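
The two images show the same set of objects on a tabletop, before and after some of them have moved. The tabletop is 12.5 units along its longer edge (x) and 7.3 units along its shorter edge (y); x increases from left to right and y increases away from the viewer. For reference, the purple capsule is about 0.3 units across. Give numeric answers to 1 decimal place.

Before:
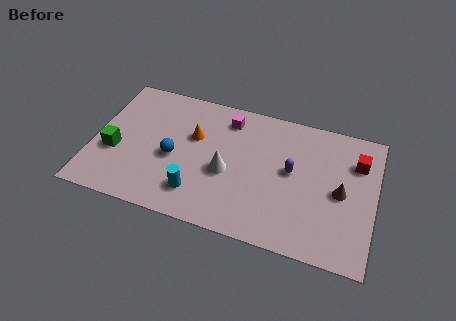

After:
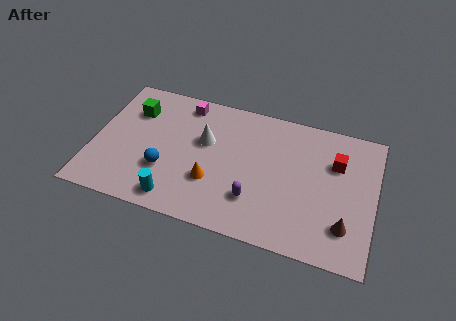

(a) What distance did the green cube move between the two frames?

2.6

The green cube moved from about (1.0, 2.8) to (1.6, 5.3), a distance of √(0.6² + 2.5²) ≈ 2.6.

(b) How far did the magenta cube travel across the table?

2.0

The magenta cube was near (5.8, 6.0) before and (3.8, 6.3) after, so it travelled √(2.0² + 0.3²) ≈ 2.0 units.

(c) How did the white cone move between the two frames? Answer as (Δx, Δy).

(-1.1, 1.4)

The white cone was at about (6.0, 3.1) and moved to about (4.9, 4.5).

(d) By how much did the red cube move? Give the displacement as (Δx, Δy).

(-0.9, -0.3)

The red cube was at about (11.6, 5.3) and moved to about (10.7, 5.0).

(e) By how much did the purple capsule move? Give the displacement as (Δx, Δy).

(-1.5, -2.0)

The purple capsule started near (8.8, 4.0) and ended near (7.3, 2.0).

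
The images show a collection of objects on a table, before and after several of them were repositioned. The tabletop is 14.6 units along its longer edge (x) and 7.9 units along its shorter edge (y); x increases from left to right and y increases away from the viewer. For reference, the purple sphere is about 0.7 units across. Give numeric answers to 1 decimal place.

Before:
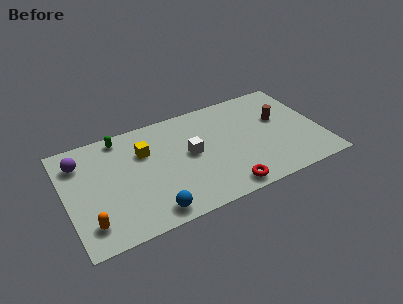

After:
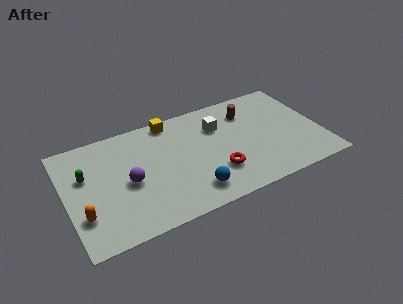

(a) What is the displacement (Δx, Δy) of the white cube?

(1.8, 1.4)

The white cube started near (7.1, 4.2) and ended near (8.9, 5.6).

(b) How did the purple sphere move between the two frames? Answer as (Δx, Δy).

(2.5, -2.5)

The purple sphere started near (1.0, 6.1) and ended near (3.5, 3.6).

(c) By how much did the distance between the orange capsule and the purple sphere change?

-1.5

Before: roughly 4.5 units apart; after: 3.0. That's 1.5 units closer together.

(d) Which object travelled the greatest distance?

the purple sphere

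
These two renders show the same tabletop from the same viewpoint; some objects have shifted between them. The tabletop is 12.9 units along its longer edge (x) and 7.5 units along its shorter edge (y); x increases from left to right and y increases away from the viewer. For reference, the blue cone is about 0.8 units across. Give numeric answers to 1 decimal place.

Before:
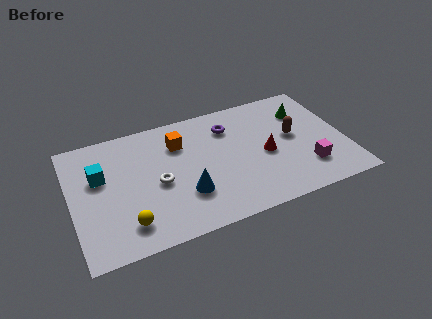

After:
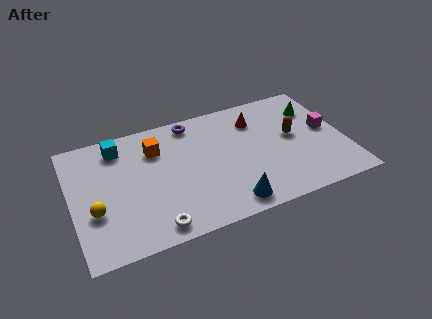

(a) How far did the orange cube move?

1.1

From (5.2, 5.5) to (4.1, 5.5), the orange cube covered √(1.1² + 0.0²) ≈ 1.1 units.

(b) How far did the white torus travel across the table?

2.5

The white torus was near (4.0, 3.4) before and (3.6, 0.9) after, so it travelled √(0.4² + 2.5²) ≈ 2.5 units.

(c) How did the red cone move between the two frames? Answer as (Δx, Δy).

(-0.2, 2.3)

From the two frames, the red cone sits at roughly (9.1, 3.4) before and (8.9, 5.7) after.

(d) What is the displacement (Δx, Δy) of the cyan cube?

(1.0, 1.5)

The cyan cube started near (1.4, 4.7) and ended near (2.4, 6.2).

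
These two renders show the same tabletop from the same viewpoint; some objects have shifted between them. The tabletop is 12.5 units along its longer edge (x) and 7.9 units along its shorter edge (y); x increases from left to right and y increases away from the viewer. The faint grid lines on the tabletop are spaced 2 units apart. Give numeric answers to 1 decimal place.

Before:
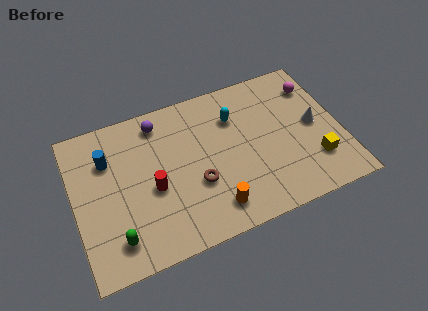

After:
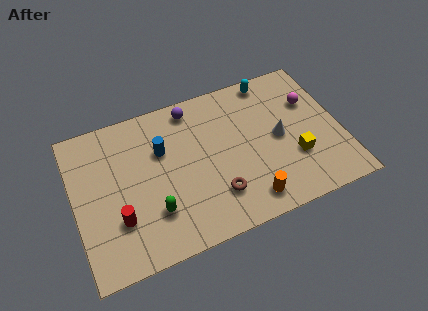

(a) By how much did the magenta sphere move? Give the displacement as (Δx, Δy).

(-0.3, -0.8)

The magenta sphere started near (11.6, 6.1) and ended near (11.3, 5.3).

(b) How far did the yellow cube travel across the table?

1.0

From (11.1, 2.1) to (10.2, 2.6), the yellow cube covered √(0.9² + 0.5²) ≈ 1.0 units.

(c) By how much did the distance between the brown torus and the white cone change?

-2.1

Before: roughly 5.8 units apart; after: 3.7. That's 2.1 units closer together.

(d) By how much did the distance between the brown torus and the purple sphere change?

+0.9

Before: roughly 4.0 units apart; after: 4.9. That's 0.9 units further apart.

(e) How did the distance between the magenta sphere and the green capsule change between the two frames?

-2.5

The distance was about 10.9 in the first image and 8.4 in the second, so they moved 2.5 units closer together.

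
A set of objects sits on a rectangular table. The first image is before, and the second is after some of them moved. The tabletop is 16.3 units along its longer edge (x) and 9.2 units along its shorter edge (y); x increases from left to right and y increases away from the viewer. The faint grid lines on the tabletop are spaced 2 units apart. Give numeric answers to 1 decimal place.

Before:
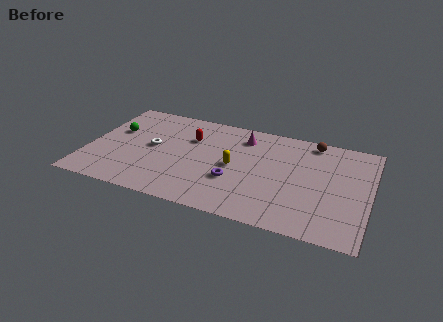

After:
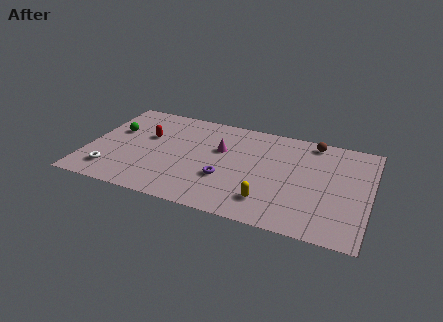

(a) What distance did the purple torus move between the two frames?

0.5

From (8.6, 3.2) to (8.1, 3.2), the purple torus covered √(0.5² + 0.0²) ≈ 0.5 units.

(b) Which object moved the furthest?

the white torus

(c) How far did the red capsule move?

2.6

The red capsule was near (5.8, 6.3) before and (3.3, 5.7) after, so it travelled √(2.5² + 0.6²) ≈ 2.6 units.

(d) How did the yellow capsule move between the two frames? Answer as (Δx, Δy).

(2.2, -2.5)

From the two frames, the yellow capsule sits at roughly (8.5, 4.5) before and (10.7, 2.0) after.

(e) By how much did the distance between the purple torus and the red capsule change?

+1.2

Before: roughly 4.2 units apart; after: 5.4. That's 1.2 units further apart.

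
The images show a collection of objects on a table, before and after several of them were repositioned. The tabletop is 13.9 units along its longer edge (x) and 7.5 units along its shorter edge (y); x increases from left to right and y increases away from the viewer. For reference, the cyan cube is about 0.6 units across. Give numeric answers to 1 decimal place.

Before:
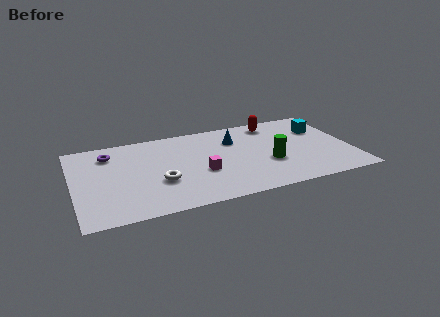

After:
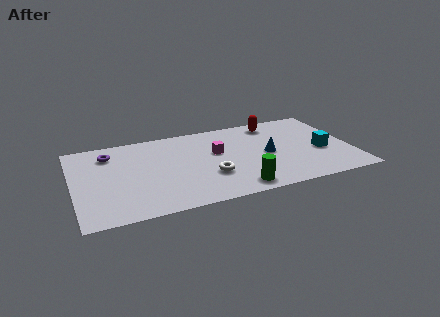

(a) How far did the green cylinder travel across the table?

2.5

From (9.7, 2.8) to (7.9, 1.0), the green cylinder covered √(1.8² + 1.8²) ≈ 2.5 units.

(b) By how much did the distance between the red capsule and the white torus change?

-1.8

They were about 7.1 units apart before and 5.3 after — 1.8 units closer together.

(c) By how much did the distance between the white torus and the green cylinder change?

-3.6

Before: roughly 5.5 units apart; after: 1.9. That's 3.6 units closer together.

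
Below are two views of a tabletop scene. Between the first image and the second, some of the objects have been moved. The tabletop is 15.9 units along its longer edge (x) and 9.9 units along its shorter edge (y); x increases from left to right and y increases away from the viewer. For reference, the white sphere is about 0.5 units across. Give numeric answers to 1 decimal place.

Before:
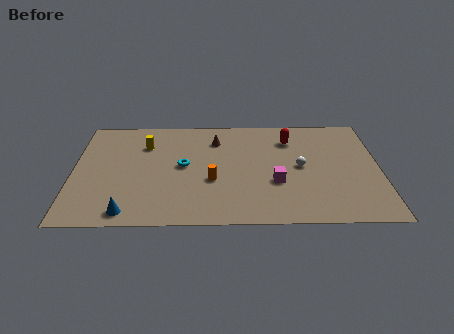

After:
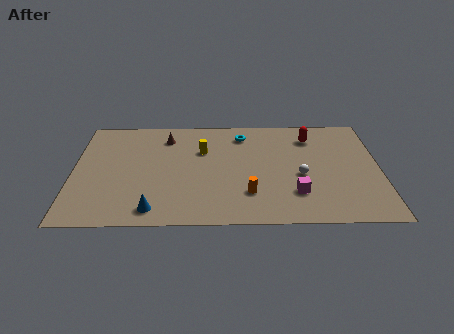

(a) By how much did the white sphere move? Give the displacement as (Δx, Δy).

(0.0, -0.8)

The white sphere started near (11.8, 5.0) and ended near (11.8, 4.2).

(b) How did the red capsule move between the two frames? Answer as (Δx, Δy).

(1.1, 0.2)

The red capsule was at about (11.3, 7.6) and moved to about (12.4, 7.8).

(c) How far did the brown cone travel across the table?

2.6

The brown cone moved from about (7.4, 7.6) to (4.8, 7.9), a distance of √(2.6² + 0.3²) ≈ 2.6.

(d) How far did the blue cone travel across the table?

1.3

The blue cone moved from about (2.9, 1.1) to (4.2, 1.3), a distance of √(1.3² + 0.2²) ≈ 1.3.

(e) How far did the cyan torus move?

4.2

From (5.7, 5.2) to (8.8, 8.1), the cyan torus covered √(3.1² + 2.9²) ≈ 4.2 units.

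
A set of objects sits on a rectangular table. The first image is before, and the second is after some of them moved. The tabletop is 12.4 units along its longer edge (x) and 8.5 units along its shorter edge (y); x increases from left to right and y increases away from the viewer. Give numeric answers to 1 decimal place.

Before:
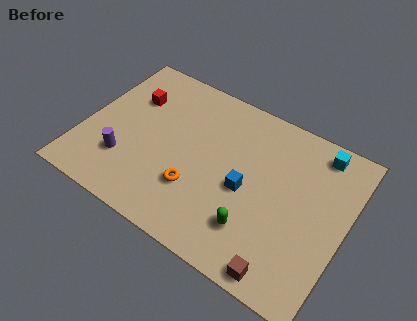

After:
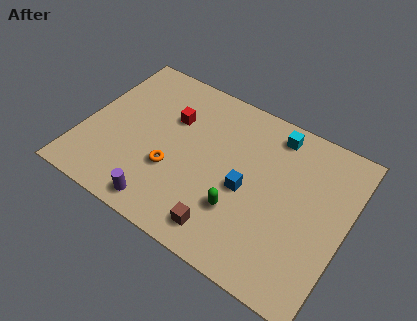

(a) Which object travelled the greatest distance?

the brown cube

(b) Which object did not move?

the blue cube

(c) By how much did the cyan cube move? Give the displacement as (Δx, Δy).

(-2.1, -0.1)

From the two frames, the cyan cube sits at roughly (10.7, 7.4) before and (8.6, 7.3) after.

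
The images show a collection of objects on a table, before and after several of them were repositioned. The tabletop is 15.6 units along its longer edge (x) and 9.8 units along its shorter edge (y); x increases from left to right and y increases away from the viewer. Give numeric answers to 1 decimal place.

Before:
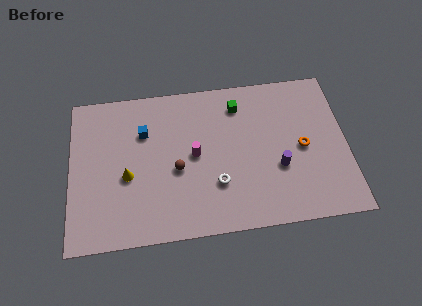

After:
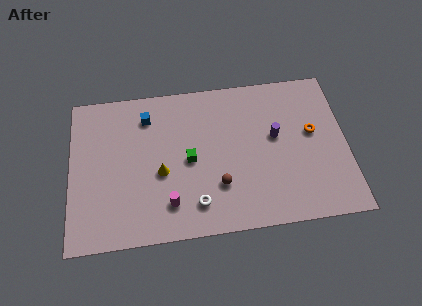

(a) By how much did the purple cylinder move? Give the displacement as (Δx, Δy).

(-0.1, 2.0)

The purple cylinder was at about (11.7, 3.6) and moved to about (11.6, 5.6).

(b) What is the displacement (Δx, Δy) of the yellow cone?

(1.9, 0.0)

The yellow cone started near (3.2, 4.1) and ended near (5.1, 4.1).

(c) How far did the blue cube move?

1.0

The blue cube moved from about (4.2, 6.8) to (4.4, 7.8), a distance of √(0.2² + 1.0²) ≈ 1.0.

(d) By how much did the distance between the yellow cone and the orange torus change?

-1.2

They were about 9.9 units apart before and 8.7 after — 1.2 units closer together.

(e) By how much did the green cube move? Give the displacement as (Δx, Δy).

(-2.9, -3.2)

The green cube started near (9.6, 7.9) and ended near (6.7, 4.7).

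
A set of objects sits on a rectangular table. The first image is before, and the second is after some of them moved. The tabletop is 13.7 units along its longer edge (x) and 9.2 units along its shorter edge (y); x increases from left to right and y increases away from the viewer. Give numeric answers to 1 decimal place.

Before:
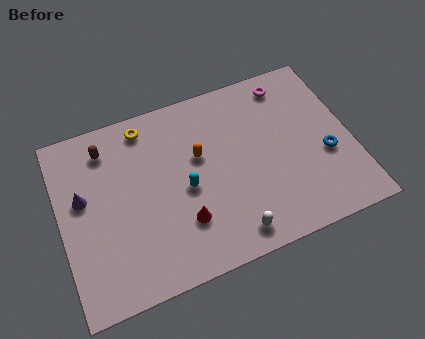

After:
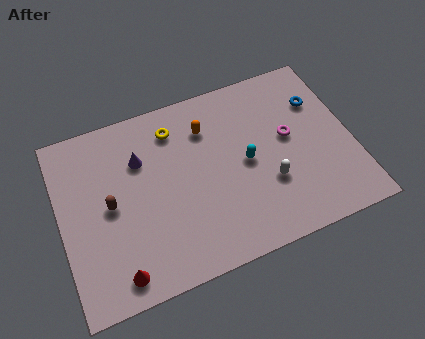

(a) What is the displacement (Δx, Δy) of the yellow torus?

(1.3, -0.6)

The yellow torus was at about (4.3, 8.0) and moved to about (5.6, 7.4).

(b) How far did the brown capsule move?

2.9

The brown capsule was near (2.4, 7.5) before and (2.3, 4.6) after, so it travelled √(0.1² + 2.9²) ≈ 2.9 units.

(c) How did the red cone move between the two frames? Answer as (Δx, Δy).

(-3.2, -1.4)

The red cone was at about (5.5, 2.6) and moved to about (2.3, 1.2).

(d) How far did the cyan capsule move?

2.9

The cyan capsule moved from about (5.8, 4.2) to (8.7, 4.5), a distance of √(2.9² + 0.3²) ≈ 2.9.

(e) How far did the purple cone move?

3.0

The purple cone was near (1.1, 5.4) before and (3.9, 6.4) after, so it travelled √(2.8² + 1.0²) ≈ 3.0 units.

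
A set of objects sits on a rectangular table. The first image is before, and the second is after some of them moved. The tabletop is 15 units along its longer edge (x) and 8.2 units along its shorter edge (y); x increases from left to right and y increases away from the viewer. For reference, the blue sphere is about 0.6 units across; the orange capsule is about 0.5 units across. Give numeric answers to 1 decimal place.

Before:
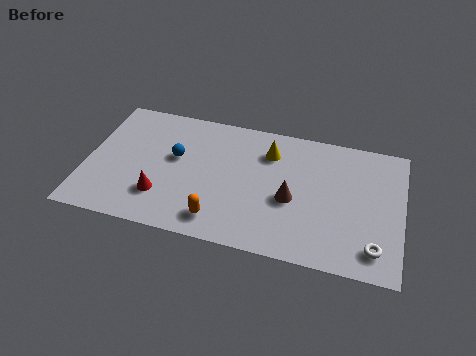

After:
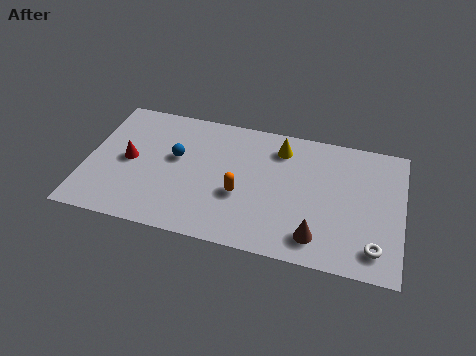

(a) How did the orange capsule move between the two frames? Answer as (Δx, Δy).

(0.9, 1.8)

The orange capsule started near (6.5, 1.4) and ended near (7.4, 3.2).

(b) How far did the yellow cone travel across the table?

0.6

The yellow cone was near (8.6, 6.2) before and (9.1, 6.6) after, so it travelled √(0.5² + 0.4²) ≈ 0.6 units.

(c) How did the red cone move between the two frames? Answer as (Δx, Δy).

(-1.7, 1.9)

The red cone was at about (3.7, 2.2) and moved to about (2.0, 4.1).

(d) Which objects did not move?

the blue sphere and the white torus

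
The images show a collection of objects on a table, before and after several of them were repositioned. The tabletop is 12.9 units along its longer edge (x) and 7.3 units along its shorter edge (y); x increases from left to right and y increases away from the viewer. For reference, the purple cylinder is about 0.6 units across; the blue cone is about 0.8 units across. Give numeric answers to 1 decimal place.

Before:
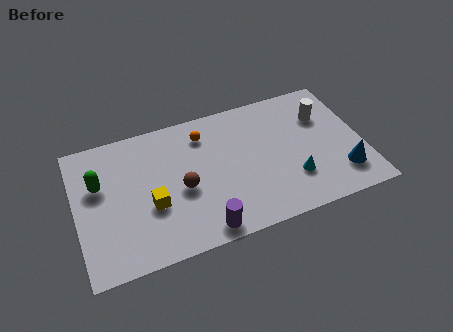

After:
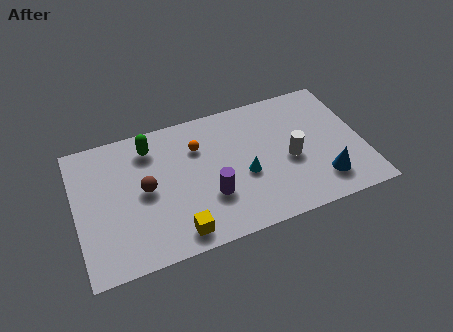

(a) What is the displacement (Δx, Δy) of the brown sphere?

(-1.6, 0.5)

The brown sphere started near (4.7, 3.2) and ended near (3.1, 3.7).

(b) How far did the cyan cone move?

2.3

The cyan cone moved from about (9.6, 2.1) to (7.5, 3.0), a distance of √(2.1² + 0.9²) ≈ 2.3.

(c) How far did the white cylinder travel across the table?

2.5

The white cylinder was near (11.3, 5.1) before and (9.6, 3.2) after, so it travelled √(1.7² + 1.9²) ≈ 2.5 units.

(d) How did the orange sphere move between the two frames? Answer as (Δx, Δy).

(-0.3, -0.6)

From the two frames, the orange sphere sits at roughly (5.9, 5.8) before and (5.6, 5.2) after.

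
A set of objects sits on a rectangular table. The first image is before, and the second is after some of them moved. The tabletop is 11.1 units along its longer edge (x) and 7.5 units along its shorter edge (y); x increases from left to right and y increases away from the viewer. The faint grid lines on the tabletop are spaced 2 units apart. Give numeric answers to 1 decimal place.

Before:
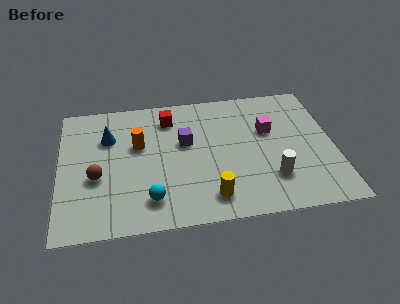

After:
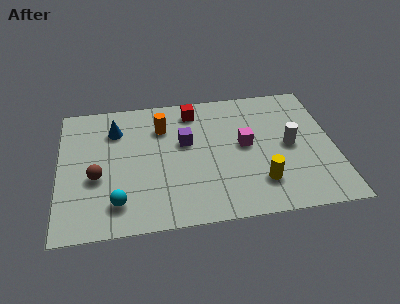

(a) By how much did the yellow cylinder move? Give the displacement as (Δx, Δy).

(2.0, 0.5)

The yellow cylinder started near (6.0, 1.3) and ended near (8.0, 1.8).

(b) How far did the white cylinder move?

1.9

The white cylinder moved from about (8.5, 2.0) to (9.3, 3.7), a distance of √(0.8² + 1.7²) ≈ 1.9.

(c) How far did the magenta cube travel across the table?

1.2

From (8.5, 4.7) to (7.5, 4.0), the magenta cube covered √(1.0² + 0.7²) ≈ 1.2 units.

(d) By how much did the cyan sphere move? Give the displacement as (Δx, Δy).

(-1.3, 0.0)

From the two frames, the cyan sphere sits at roughly (3.6, 1.5) before and (2.3, 1.5) after.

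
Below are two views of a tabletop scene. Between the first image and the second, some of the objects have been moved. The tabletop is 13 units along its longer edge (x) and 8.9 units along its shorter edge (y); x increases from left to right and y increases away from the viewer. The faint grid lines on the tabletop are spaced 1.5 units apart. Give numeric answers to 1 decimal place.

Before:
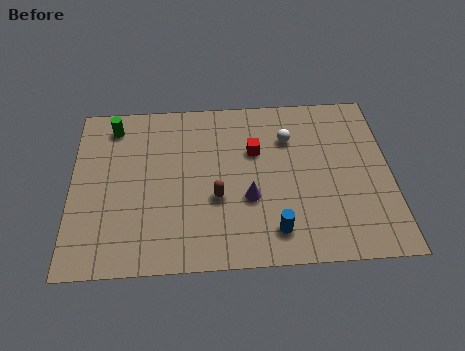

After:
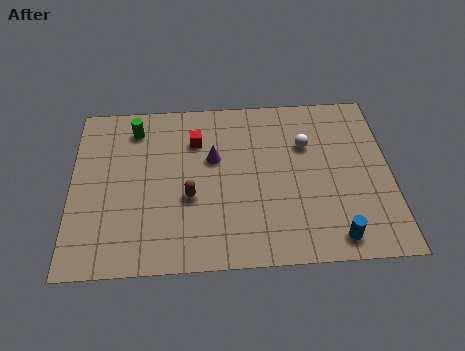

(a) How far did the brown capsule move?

1.1

The brown capsule moved from about (5.9, 3.4) to (4.8, 3.5), a distance of √(1.1² + 0.1²) ≈ 1.1.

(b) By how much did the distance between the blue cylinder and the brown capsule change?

+3.4

They were about 2.9 units apart before and 6.3 after — 3.4 units further apart.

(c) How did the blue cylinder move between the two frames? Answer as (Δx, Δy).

(2.4, -0.5)

The blue cylinder started near (8.2, 1.6) and ended near (10.6, 1.1).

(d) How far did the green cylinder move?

0.9

From (1.7, 7.5) to (2.6, 7.3), the green cylinder covered √(0.9² + 0.2²) ≈ 0.9 units.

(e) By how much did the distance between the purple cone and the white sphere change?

+0.3

Before: roughly 3.5 units apart; after: 3.8. That's 0.3 units further apart.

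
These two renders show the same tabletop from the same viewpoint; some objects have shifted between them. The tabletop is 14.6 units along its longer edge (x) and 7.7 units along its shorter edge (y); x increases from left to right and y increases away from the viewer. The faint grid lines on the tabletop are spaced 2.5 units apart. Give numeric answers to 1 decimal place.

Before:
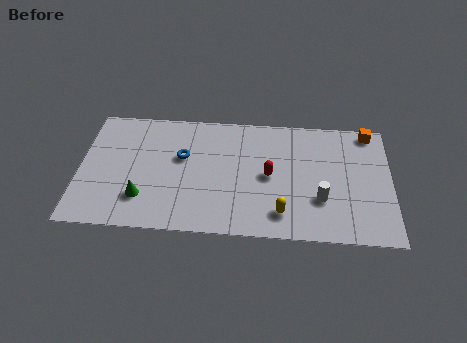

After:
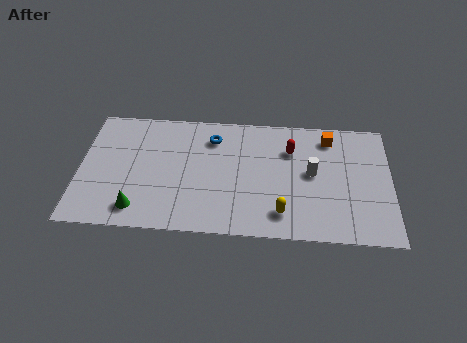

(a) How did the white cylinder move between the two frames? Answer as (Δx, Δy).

(-0.4, 1.6)

The white cylinder started near (11.3, 2.5) and ended near (10.9, 4.1).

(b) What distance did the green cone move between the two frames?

0.7

The green cone moved from about (3.0, 2.0) to (2.8, 1.3), a distance of √(0.2² + 0.7²) ≈ 0.7.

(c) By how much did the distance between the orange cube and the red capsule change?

-3.6

The distance was about 5.6 in the first image and 2.0 in the second, so they moved 3.6 units closer together.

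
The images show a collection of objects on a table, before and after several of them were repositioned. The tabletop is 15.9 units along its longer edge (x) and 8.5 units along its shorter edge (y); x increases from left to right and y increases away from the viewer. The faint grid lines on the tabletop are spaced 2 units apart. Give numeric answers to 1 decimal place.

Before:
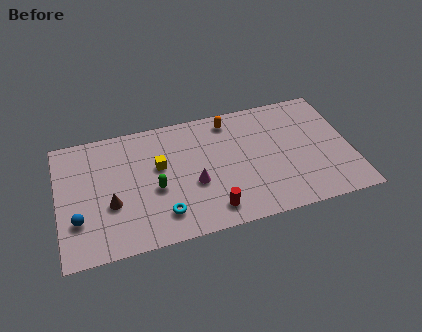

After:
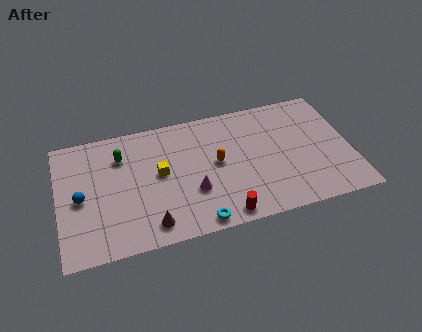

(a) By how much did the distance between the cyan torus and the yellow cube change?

+0.9

The distance was about 3.3 in the first image and 4.2 in the second, so they moved 0.9 units further apart.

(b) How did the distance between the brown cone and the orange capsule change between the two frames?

-2.9

Before: roughly 7.9 units apart; after: 5.0. That's 2.9 units closer together.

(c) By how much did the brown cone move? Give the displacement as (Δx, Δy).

(2.0, -1.9)

The brown cone was at about (2.8, 3.2) and moved to about (4.8, 1.3).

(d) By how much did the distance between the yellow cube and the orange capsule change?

-1.5

Before: roughly 4.6 units apart; after: 3.1. That's 1.5 units closer together.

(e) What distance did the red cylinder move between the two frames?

0.8

The red cylinder was near (8.1, 1.4) before and (8.7, 0.9) after, so it travelled √(0.6² + 0.5²) ≈ 0.8 units.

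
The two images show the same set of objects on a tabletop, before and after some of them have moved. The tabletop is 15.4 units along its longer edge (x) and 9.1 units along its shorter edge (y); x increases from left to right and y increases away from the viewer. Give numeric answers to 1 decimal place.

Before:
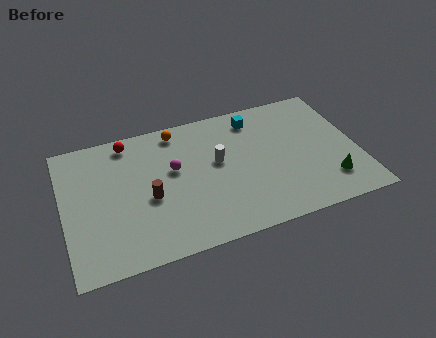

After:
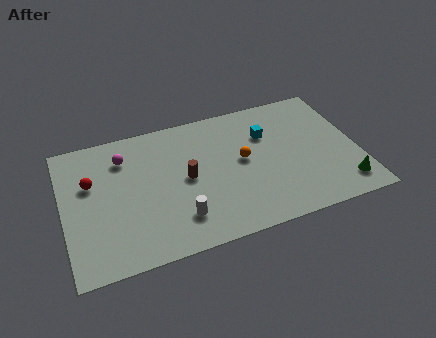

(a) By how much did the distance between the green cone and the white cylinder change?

+2.2

They were about 6.4 units apart before and 8.6 after — 2.2 units further apart.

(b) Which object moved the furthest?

the orange sphere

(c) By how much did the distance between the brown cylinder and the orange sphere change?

-1.5

They were about 4.5 units apart before and 3.0 after — 1.5 units closer together.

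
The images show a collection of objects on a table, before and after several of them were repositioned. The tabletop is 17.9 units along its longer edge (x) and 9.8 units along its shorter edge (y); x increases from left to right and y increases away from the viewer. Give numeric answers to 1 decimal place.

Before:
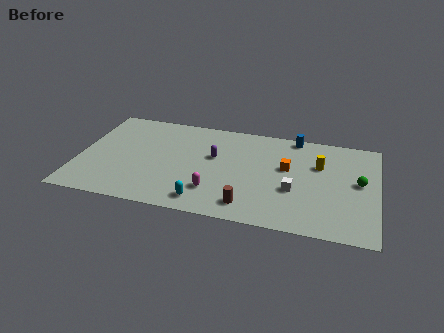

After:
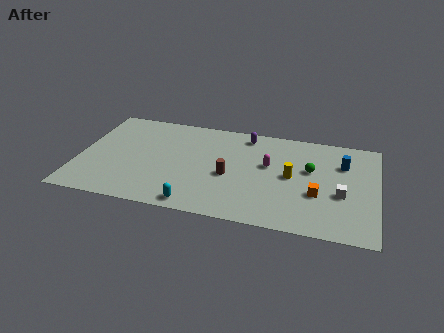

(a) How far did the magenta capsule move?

4.5

From (8.3, 2.5) to (11.4, 5.8), the magenta capsule covered √(3.1² + 3.3²) ≈ 4.5 units.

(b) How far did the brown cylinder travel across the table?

2.9

From (10.4, 1.6) to (9.1, 4.2), the brown cylinder covered √(1.3² + 2.6²) ≈ 2.9 units.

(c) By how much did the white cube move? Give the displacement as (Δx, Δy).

(2.8, 0.2)

From the two frames, the white cube sits at roughly (13.0, 3.7) before and (15.8, 3.9) after.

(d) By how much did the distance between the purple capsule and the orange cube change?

+2.3

They were about 4.4 units apart before and 6.7 after — 2.3 units further apart.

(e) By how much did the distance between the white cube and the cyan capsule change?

+3.3

The distance was about 5.7 in the first image and 9.0 in the second, so they moved 3.3 units further apart.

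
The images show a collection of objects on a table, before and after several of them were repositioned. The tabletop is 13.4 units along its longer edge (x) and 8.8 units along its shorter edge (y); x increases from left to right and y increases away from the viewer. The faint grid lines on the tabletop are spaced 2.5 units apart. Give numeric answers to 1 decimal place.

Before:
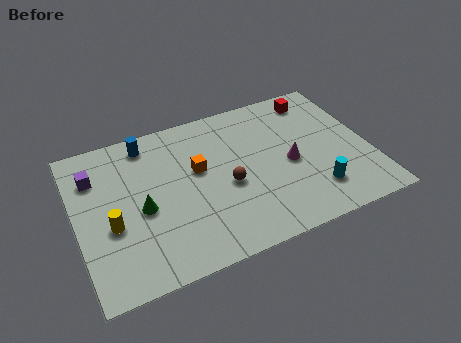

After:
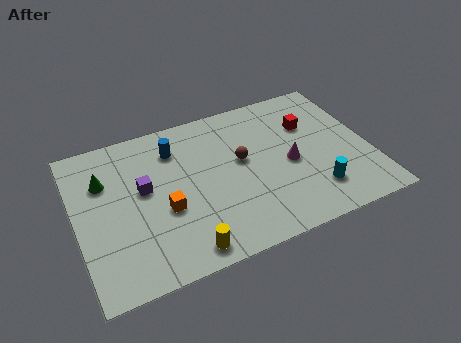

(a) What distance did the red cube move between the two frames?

1.6

From (11.4, 7.5) to (10.9, 6.0), the red cube covered √(0.5² + 1.5²) ≈ 1.6 units.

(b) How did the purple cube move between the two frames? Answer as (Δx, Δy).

(2.1, -1.5)

The purple cube started near (1.0, 6.5) and ended near (3.1, 5.0).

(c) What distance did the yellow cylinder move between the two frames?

3.9

The yellow cylinder was near (1.5, 3.5) before and (4.5, 1.0) after, so it travelled √(3.0² + 2.5²) ≈ 3.9 units.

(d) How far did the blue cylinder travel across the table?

1.4

From (3.5, 7.6) to (4.7, 6.8), the blue cylinder covered √(1.2² + 0.8²) ≈ 1.4 units.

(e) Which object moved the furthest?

the yellow cylinder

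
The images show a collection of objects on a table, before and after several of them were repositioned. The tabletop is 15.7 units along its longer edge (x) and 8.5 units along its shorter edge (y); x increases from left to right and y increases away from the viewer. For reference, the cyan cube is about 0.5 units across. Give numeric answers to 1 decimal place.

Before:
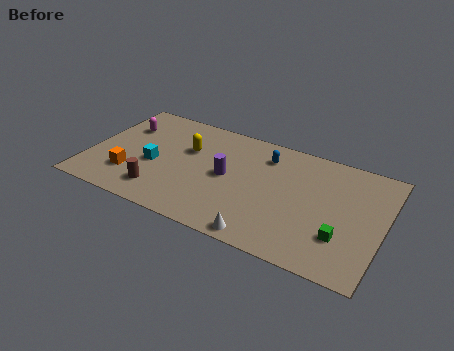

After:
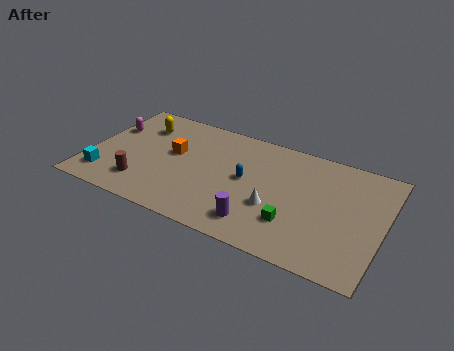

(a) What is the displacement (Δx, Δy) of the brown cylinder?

(-1.0, 0.2)

The brown cylinder was at about (4.1, 1.7) and moved to about (3.1, 1.9).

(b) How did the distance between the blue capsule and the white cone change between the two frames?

-3.7

The distance was about 5.9 in the first image and 2.2 in the second, so they moved 3.7 units closer together.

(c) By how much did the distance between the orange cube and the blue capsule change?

-4.1

The distance was about 8.1 in the first image and 4.0 in the second, so they moved 4.1 units closer together.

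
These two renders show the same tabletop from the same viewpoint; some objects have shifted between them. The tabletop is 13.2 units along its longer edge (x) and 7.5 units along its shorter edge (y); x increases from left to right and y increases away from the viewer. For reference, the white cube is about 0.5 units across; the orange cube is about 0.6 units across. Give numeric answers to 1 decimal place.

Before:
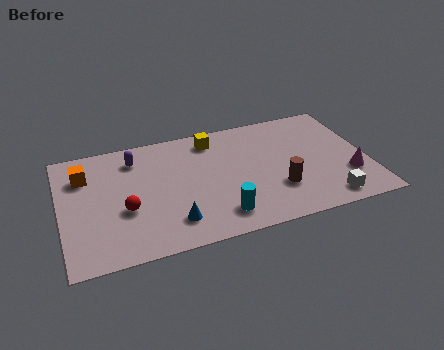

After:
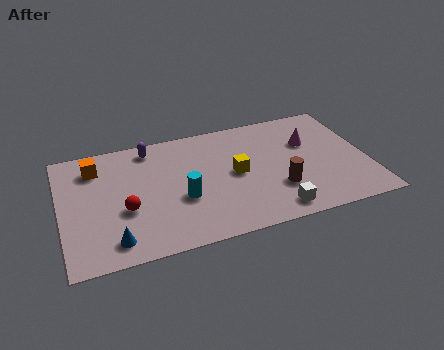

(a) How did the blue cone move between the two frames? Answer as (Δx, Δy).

(-2.5, -0.4)

The blue cone started near (4.6, 1.6) and ended near (2.1, 1.2).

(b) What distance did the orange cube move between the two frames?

0.6

The orange cube was near (1.1, 5.5) before and (1.6, 5.9) after, so it travelled √(0.5² + 0.4²) ≈ 0.6 units.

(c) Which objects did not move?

the brown cylinder and the red sphere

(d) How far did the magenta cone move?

3.0

From (12.3, 2.3) to (10.8, 4.9), the magenta cone covered √(1.5² + 2.6²) ≈ 3.0 units.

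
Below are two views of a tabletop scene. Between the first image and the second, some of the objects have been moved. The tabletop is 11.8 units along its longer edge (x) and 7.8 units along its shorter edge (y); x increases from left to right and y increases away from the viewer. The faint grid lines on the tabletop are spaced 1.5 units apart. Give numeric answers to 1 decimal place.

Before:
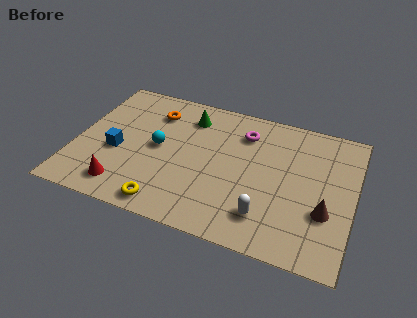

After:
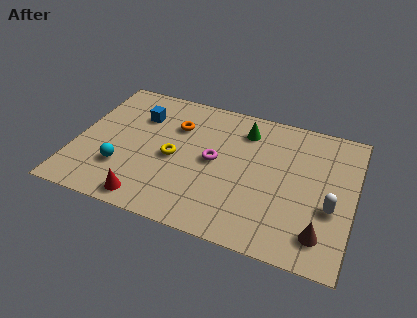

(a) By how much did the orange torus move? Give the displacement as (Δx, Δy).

(1.0, -0.5)

The orange torus was at about (3.1, 6.0) and moved to about (4.1, 5.5).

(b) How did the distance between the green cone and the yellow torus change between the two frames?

-1.5

The distance was about 5.3 in the first image and 3.8 in the second, so they moved 1.5 units closer together.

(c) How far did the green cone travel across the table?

2.4

The green cone moved from about (4.6, 6.2) to (7.0, 6.2), a distance of √(2.4² + 0.0²) ≈ 2.4.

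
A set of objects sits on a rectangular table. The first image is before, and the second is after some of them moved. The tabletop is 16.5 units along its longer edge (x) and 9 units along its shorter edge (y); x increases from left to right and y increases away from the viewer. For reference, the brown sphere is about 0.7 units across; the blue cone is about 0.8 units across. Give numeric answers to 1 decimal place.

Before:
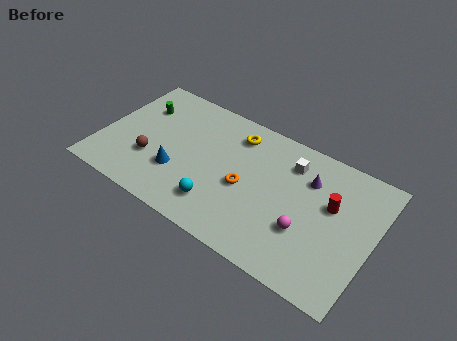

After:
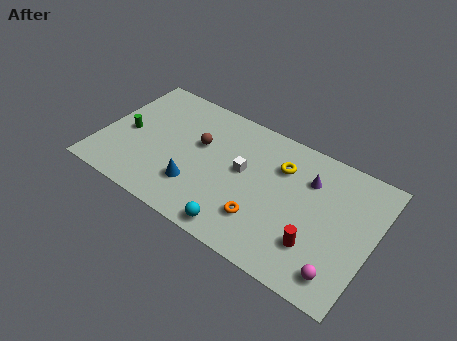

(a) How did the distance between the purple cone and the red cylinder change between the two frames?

+2.3

They were about 1.8 units apart before and 4.1 after — 2.3 units further apart.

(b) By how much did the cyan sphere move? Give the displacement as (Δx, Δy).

(1.4, -1.0)

From the two frames, the cyan sphere sits at roughly (7.6, 2.0) before and (9.0, 1.0) after.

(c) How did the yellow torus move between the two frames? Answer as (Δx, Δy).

(2.9, -0.8)

The yellow torus started near (7.8, 7.3) and ended near (10.7, 6.5).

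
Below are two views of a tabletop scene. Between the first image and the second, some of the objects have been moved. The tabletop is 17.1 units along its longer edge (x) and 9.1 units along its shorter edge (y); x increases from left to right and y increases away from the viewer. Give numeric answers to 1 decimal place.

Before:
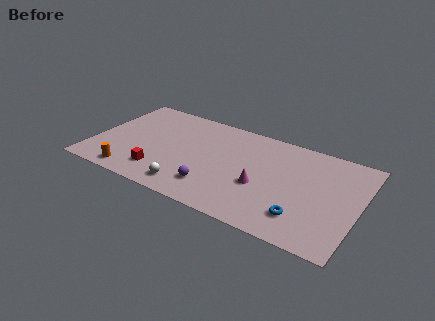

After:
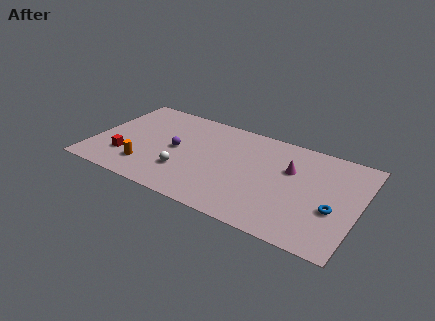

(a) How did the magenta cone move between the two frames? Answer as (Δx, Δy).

(1.6, 2.3)

The magenta cone was at about (11.0, 3.6) and moved to about (12.6, 5.9).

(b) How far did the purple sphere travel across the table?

3.8

The purple sphere was near (8.1, 2.1) before and (5.3, 4.6) after, so it travelled √(2.8² + 2.5²) ≈ 3.8 units.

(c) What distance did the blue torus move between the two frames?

2.3

The blue torus was near (13.8, 2.1) before and (15.6, 3.5) after, so it travelled √(1.8² + 1.4²) ≈ 2.3 units.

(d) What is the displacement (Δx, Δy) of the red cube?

(-2.3, 0.5)

From the two frames, the red cube sits at roughly (4.6, 2.0) before and (2.3, 2.5) after.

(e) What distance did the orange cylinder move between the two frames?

1.3

From (2.9, 1.1) to (3.7, 2.1), the orange cylinder covered √(0.8² + 1.0²) ≈ 1.3 units.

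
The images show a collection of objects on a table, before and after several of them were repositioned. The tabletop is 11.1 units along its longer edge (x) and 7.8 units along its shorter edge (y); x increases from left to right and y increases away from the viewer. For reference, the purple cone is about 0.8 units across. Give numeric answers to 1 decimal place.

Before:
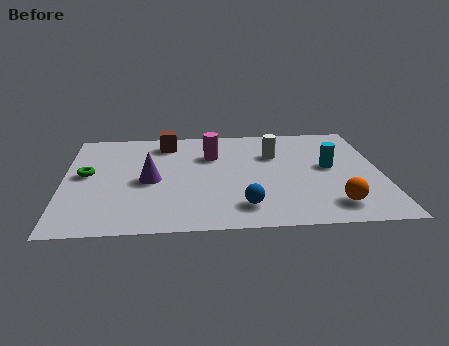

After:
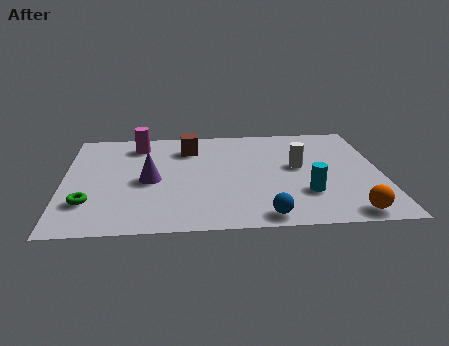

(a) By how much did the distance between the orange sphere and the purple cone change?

+0.7

Before: roughly 6.7 units apart; after: 7.4. That's 0.7 units further apart.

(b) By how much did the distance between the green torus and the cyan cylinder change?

-1.0

They were about 8.5 units apart before and 7.5 after — 1.0 units closer together.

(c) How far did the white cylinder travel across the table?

1.3

The white cylinder was near (7.4, 5.3) before and (8.2, 4.3) after, so it travelled √(0.8² + 1.0²) ≈ 1.3 units.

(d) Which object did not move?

the purple cone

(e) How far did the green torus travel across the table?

2.1

The green torus was near (0.8, 4.2) before and (0.9, 2.1) after, so it travelled √(0.1² + 2.1²) ≈ 2.1 units.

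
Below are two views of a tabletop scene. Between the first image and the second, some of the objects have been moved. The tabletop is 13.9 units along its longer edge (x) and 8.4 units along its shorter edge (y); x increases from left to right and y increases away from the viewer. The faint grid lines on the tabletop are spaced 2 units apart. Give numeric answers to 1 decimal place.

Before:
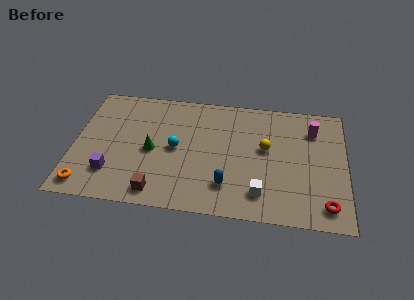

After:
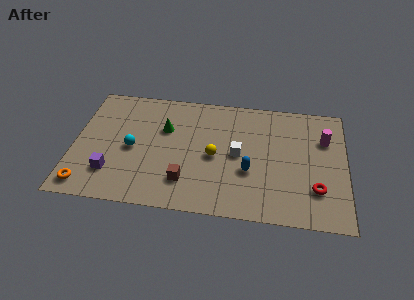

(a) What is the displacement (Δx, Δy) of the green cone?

(0.6, 1.6)

The green cone was at about (4.0, 3.9) and moved to about (4.6, 5.5).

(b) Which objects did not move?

the orange torus and the purple cube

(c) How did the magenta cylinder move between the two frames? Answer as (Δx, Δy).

(0.6, -0.6)

From the two frames, the magenta cylinder sits at roughly (12.2, 6.4) before and (12.8, 5.8) after.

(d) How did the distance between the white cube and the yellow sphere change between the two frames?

-1.9

The distance was about 3.1 in the first image and 1.2 in the second, so they moved 1.9 units closer together.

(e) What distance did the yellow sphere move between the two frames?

2.8

The yellow sphere moved from about (9.8, 4.8) to (7.2, 3.9), a distance of √(2.6² + 0.9²) ≈ 2.8.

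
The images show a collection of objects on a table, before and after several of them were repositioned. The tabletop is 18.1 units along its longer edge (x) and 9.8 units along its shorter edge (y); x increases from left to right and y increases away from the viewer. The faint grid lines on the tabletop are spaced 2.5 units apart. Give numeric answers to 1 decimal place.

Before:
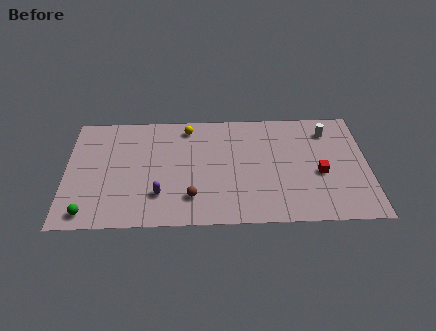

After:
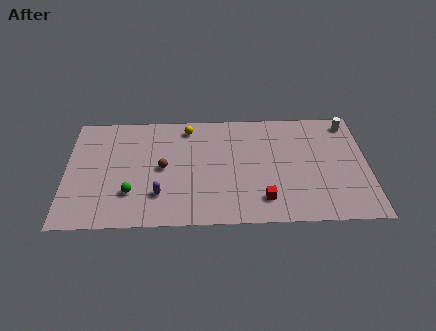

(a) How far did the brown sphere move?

3.1

The brown sphere was near (7.5, 2.3) before and (5.8, 4.9) after, so it travelled √(1.7² + 2.6²) ≈ 3.1 units.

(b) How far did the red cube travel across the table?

4.0

The red cube was near (15.2, 4.1) before and (11.8, 2.0) after, so it travelled √(3.4² + 2.1²) ≈ 4.0 units.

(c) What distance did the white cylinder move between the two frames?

1.5

From (15.8, 7.8) to (17.1, 8.5), the white cylinder covered √(1.3² + 0.7²) ≈ 1.5 units.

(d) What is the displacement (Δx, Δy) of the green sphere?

(2.5, 1.6)

From the two frames, the green sphere sits at roughly (1.4, 1.2) before and (3.9, 2.8) after.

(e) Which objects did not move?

the yellow sphere and the purple capsule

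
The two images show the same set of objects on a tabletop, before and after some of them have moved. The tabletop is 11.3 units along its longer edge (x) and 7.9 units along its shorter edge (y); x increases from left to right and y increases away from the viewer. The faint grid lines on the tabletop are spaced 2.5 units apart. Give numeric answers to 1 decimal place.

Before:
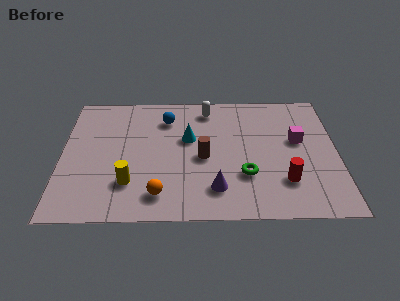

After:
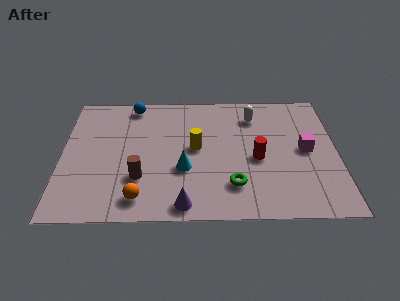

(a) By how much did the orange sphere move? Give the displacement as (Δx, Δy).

(-0.8, -0.2)

From the two frames, the orange sphere sits at roughly (4.0, 1.4) before and (3.2, 1.2) after.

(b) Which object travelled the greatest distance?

the yellow cylinder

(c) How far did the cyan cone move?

1.9

The cyan cone moved from about (5.2, 4.8) to (5.0, 2.9), a distance of √(0.2² + 1.9²) ≈ 1.9.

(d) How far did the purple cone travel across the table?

1.6

From (6.3, 1.7) to (5.0, 0.8), the purple cone covered √(1.3² + 0.9²) ≈ 1.6 units.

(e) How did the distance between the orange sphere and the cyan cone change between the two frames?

-1.1

The distance was about 3.6 in the first image and 2.5 in the second, so they moved 1.1 units closer together.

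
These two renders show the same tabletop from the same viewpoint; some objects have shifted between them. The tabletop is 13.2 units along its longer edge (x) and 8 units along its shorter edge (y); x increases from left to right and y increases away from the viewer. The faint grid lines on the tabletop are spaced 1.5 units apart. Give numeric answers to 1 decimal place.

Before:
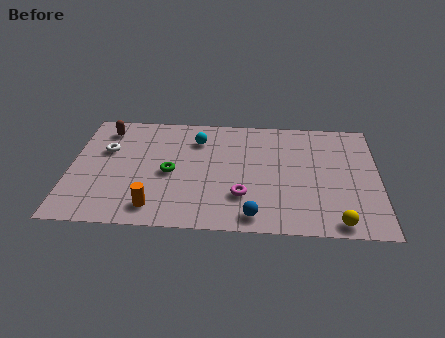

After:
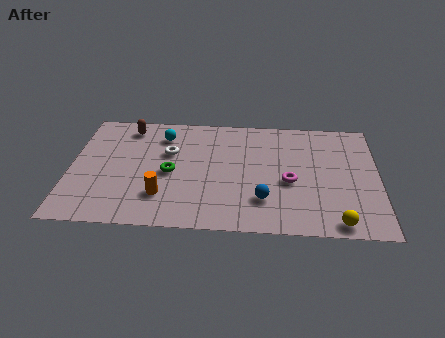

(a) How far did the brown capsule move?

1.0

The brown capsule was near (1.4, 6.6) before and (2.4, 6.8) after, so it travelled √(1.0² + 0.2²) ≈ 1.0 units.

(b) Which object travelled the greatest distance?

the white torus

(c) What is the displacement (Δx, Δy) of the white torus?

(2.7, 0.0)

From the two frames, the white torus sits at roughly (1.5, 5.1) before and (4.2, 5.1) after.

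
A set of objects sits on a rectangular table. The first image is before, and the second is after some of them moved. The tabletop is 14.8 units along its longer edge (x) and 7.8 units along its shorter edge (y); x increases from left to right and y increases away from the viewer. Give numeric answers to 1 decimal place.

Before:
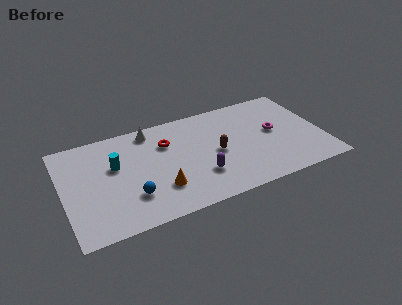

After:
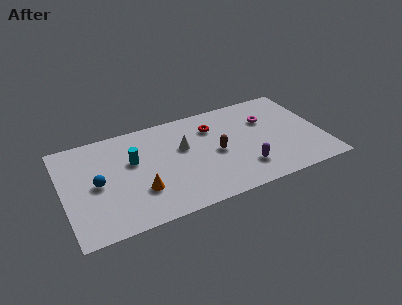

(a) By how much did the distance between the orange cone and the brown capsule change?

+1.0

The distance was about 3.7 in the first image and 4.7 in the second, so they moved 1.0 units further apart.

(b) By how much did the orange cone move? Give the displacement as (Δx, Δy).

(-1.1, 0.2)

The orange cone was at about (5.3, 2.2) and moved to about (4.2, 2.4).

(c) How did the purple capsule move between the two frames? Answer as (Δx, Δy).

(2.5, -0.4)

The purple capsule started near (7.6, 2.3) and ended near (10.1, 1.9).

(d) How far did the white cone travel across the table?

2.6

The white cone was near (5.2, 6.8) before and (6.9, 4.8) after, so it travelled √(1.7² + 2.0²) ≈ 2.6 units.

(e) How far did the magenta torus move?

1.1

The magenta torus was near (12.1, 4.2) before and (11.8, 5.3) after, so it travelled √(0.3² + 1.1²) ≈ 1.1 units.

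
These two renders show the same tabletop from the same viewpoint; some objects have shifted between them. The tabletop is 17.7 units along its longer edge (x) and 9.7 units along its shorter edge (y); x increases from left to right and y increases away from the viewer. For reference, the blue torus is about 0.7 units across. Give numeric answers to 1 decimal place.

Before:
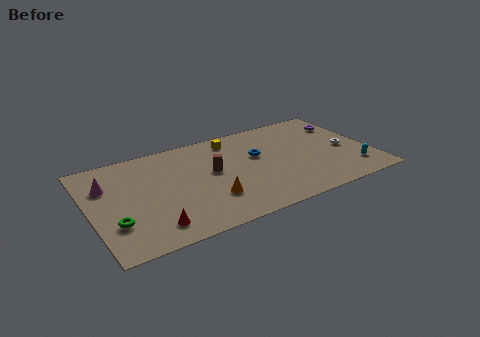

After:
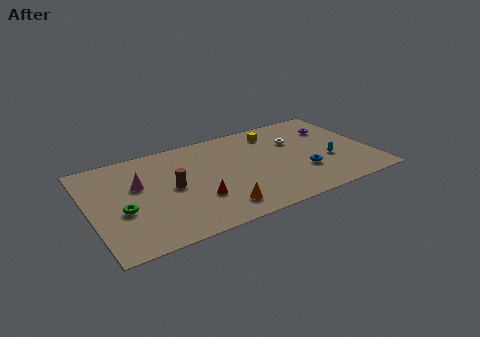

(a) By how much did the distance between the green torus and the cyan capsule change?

-2.0

They were about 15.0 units apart before and 13.0 after — 2.0 units closer together.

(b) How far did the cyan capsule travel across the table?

2.1

The cyan capsule moved from about (16.3, 2.1) to (14.9, 3.6), a distance of √(1.4² + 1.5²) ≈ 2.1.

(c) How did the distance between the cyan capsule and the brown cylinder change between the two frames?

+0.7

Before: roughly 9.2 units apart; after: 9.9. That's 0.7 units further apart.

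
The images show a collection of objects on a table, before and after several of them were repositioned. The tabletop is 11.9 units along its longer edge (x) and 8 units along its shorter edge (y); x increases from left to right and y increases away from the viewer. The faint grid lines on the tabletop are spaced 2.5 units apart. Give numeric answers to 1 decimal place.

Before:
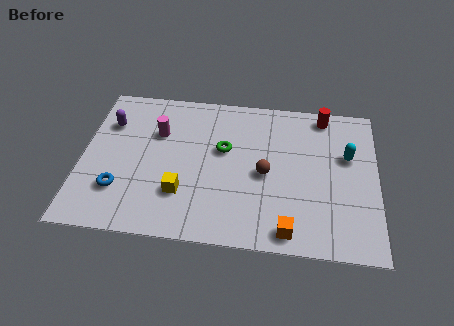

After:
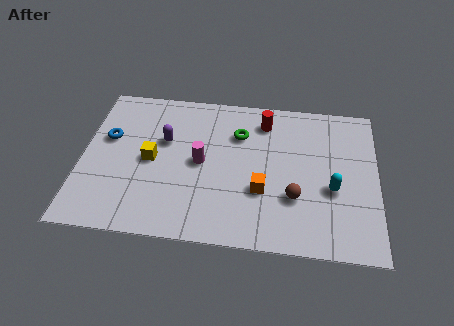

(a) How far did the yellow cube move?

2.1

The yellow cube was near (4.1, 2.3) before and (2.8, 3.9) after, so it travelled √(1.3² + 1.6²) ≈ 2.1 units.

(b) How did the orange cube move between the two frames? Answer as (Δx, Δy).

(-1.1, 1.9)

The orange cube was at about (8.4, 0.9) and moved to about (7.3, 2.8).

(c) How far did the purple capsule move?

2.4

The purple capsule was near (1.0, 5.7) before and (3.3, 5.0) after, so it travelled √(2.3² + 0.7²) ≈ 2.4 units.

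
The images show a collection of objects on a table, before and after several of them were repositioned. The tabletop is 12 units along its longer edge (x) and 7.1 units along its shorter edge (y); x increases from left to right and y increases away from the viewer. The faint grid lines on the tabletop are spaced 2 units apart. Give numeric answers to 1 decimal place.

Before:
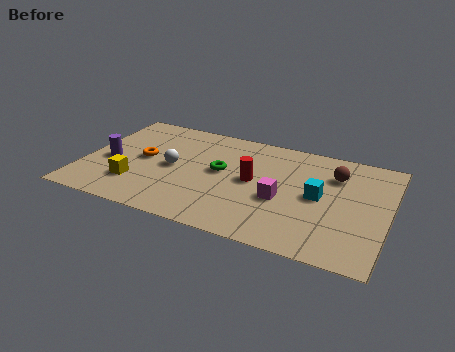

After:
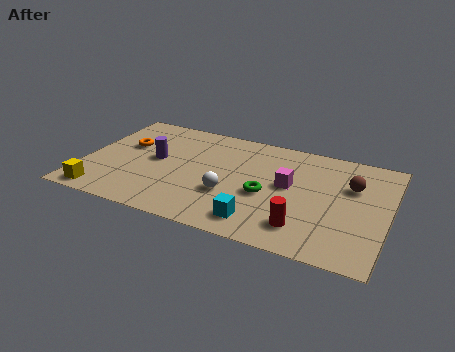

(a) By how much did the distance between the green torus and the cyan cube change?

-2.1

Before: roughly 3.9 units apart; after: 1.8. That's 2.1 units closer together.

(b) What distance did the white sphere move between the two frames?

2.6

The white sphere was near (3.5, 3.5) before and (5.9, 2.5) after, so it travelled √(2.4² + 1.0²) ≈ 2.6 units.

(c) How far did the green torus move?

2.1

The green torus was near (5.4, 3.9) before and (7.3, 3.0) after, so it travelled √(1.9² + 0.9²) ≈ 2.1 units.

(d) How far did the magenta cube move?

1.0

The magenta cube was near (7.9, 2.9) before and (8.1, 3.9) after, so it travelled √(0.2² + 1.0²) ≈ 1.0 units.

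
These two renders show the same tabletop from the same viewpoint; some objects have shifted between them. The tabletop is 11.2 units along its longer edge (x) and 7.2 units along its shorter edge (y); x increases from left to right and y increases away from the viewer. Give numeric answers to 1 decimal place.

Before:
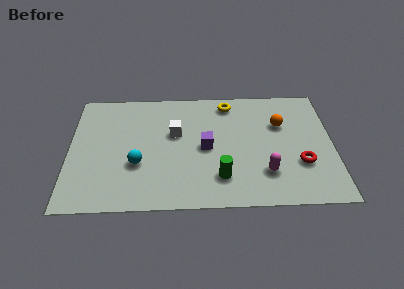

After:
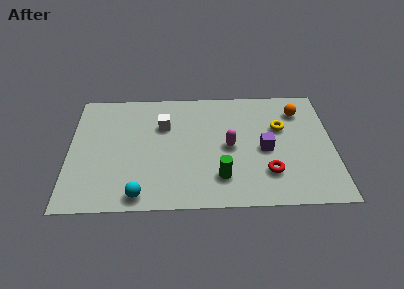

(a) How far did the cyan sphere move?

1.8

From (2.9, 2.6) to (3.0, 0.8), the cyan sphere covered √(0.1² + 1.8²) ≈ 1.8 units.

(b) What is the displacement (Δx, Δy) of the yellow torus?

(2.2, -1.6)

From the two frames, the yellow torus sits at roughly (6.8, 6.2) before and (9.0, 4.6) after.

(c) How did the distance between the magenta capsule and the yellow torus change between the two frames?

-2.1

They were about 4.6 units apart before and 2.5 after — 2.1 units closer together.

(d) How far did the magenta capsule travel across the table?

2.2

From (8.3, 1.9) to (6.8, 3.5), the magenta capsule covered √(1.5² + 1.6²) ≈ 2.2 units.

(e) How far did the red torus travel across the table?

1.5

From (9.8, 2.4) to (8.4, 1.9), the red torus covered √(1.4² + 0.5²) ≈ 1.5 units.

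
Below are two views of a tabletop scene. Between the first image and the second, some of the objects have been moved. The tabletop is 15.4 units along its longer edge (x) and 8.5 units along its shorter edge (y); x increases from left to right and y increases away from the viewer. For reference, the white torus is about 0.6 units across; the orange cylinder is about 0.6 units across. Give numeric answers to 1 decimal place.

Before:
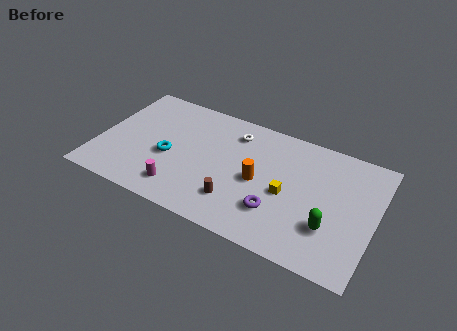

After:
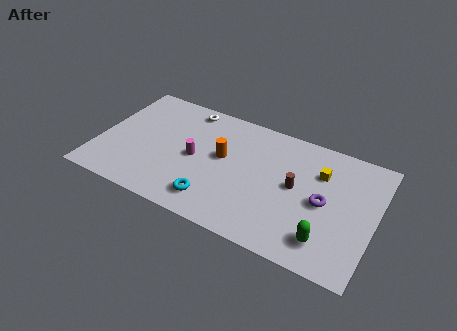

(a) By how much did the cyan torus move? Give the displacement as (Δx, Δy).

(2.8, -2.0)

From the two frames, the cyan torus sits at roughly (4.0, 3.6) before and (6.8, 1.6) after.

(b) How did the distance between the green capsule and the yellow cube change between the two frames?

+1.6

They were about 2.8 units apart before and 4.4 after — 1.6 units further apart.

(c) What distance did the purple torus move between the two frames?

2.9

The purple torus was near (10.2, 2.4) before and (12.6, 4.1) after, so it travelled √(2.4² + 1.7²) ≈ 2.9 units.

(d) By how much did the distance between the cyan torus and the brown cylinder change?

+0.8

The distance was about 4.3 in the first image and 5.1 in the second, so they moved 0.8 units further apart.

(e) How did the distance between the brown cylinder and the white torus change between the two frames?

+2.4

They were about 4.8 units apart before and 7.2 after — 2.4 units further apart.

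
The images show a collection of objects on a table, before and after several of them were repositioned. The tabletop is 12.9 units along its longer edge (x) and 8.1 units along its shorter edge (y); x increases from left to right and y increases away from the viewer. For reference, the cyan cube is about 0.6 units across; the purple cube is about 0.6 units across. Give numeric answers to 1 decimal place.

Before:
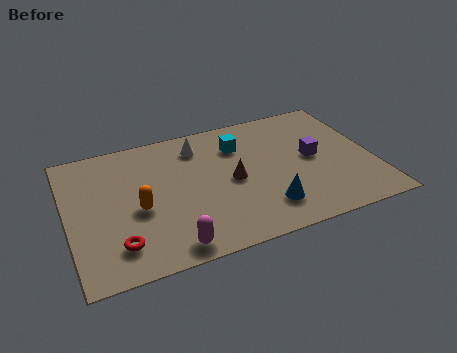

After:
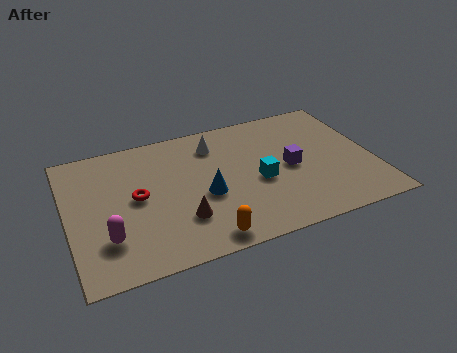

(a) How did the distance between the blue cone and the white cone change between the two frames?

-2.2

Before: roughly 5.3 units apart; after: 3.1. That's 2.2 units closer together.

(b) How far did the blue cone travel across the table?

2.9

The blue cone moved from about (8.1, 1.8) to (5.7, 3.4), a distance of √(2.4² + 1.6²) ≈ 2.9.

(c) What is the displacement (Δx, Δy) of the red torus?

(1.0, 2.5)

The red torus started near (1.9, 1.7) and ended near (2.9, 4.2).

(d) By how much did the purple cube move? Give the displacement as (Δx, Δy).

(-1.0, -0.3)

The purple cube was at about (10.4, 4.2) and moved to about (9.4, 3.9).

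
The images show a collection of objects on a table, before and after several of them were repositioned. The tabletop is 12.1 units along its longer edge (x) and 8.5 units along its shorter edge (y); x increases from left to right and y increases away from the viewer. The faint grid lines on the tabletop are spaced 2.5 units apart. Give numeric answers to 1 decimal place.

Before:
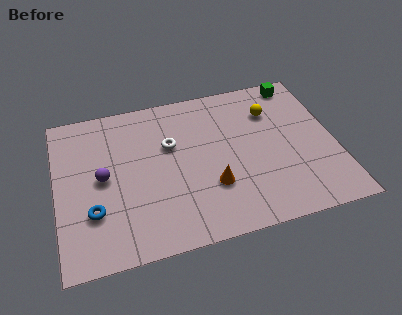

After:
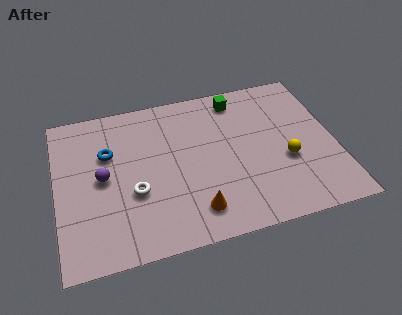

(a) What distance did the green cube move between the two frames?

2.7

The green cube moved from about (10.8, 7.6) to (8.1, 7.3), a distance of √(2.7² + 0.3²) ≈ 2.7.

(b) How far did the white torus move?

2.8

The white torus moved from about (5.0, 5.4) to (3.3, 3.2), a distance of √(1.7² + 2.2²) ≈ 2.8.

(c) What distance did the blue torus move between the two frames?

3.1

The blue torus was near (1.5, 2.6) before and (2.3, 5.6) after, so it travelled √(0.8² + 3.0²) ≈ 3.1 units.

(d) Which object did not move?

the purple sphere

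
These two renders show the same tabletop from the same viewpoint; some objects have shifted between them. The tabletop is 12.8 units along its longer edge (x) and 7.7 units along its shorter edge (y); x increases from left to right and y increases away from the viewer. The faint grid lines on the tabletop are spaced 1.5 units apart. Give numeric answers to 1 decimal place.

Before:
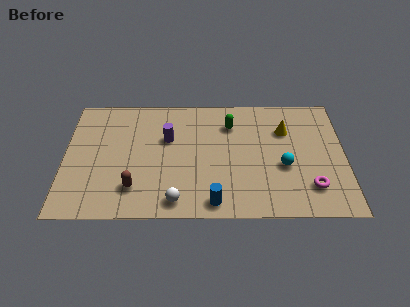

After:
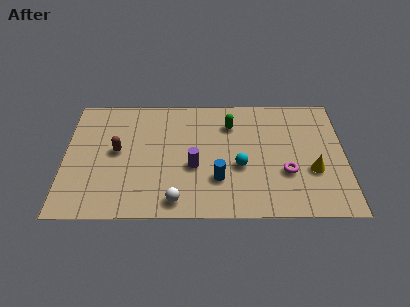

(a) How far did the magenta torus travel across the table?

1.4

From (11.2, 1.8) to (10.1, 2.7), the magenta torus covered √(1.1² + 0.9²) ≈ 1.4 units.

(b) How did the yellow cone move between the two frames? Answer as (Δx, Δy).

(1.2, -2.6)

The yellow cone started near (10.1, 5.4) and ended near (11.3, 2.8).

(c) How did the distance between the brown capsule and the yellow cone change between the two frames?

+1.2

The distance was about 7.8 in the first image and 9.0 in the second, so they moved 1.2 units further apart.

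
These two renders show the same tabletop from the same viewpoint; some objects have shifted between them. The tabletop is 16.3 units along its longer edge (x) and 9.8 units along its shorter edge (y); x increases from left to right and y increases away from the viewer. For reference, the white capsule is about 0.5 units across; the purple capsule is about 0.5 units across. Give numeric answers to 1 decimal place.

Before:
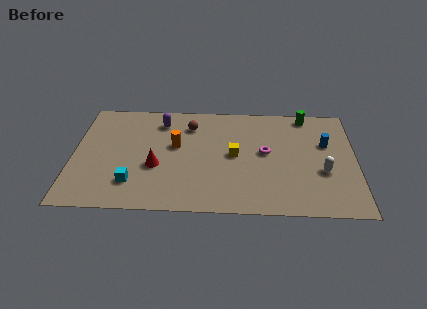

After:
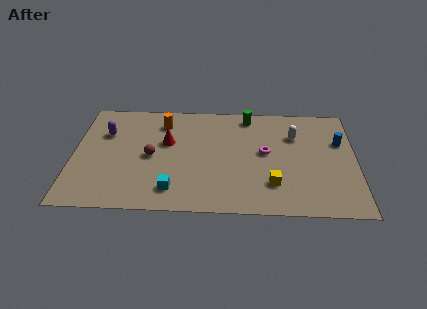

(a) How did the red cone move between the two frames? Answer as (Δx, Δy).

(0.6, 2.2)

From the two frames, the red cone sits at roughly (4.8, 3.8) before and (5.4, 6.0) after.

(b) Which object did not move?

the magenta torus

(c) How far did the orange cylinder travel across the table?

2.2

The orange cylinder was near (5.9, 5.7) before and (5.1, 7.8) after, so it travelled √(0.8² + 2.1²) ≈ 2.2 units.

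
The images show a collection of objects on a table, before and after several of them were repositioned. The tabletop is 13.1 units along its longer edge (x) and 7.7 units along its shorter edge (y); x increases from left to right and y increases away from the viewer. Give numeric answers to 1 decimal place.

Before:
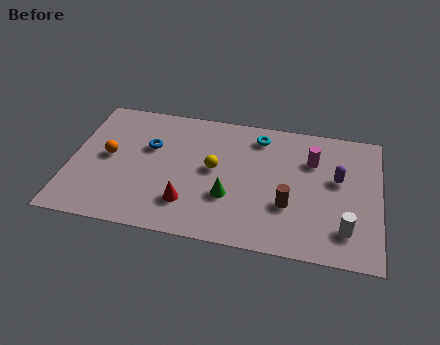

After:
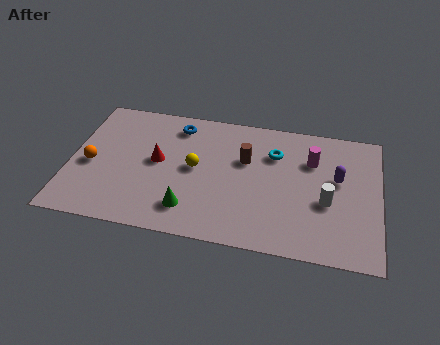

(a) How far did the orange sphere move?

0.9

The orange sphere was near (1.6, 4.0) before and (0.9, 3.4) after, so it travelled √(0.7² + 0.6²) ≈ 0.9 units.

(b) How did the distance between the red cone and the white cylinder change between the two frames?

+0.7

They were about 6.6 units apart before and 7.3 after — 0.7 units further apart.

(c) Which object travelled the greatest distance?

the brown cylinder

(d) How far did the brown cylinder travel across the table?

3.0

The brown cylinder was near (9.3, 2.6) before and (7.4, 4.9) after, so it travelled √(1.9² + 2.3²) ≈ 3.0 units.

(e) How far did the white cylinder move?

1.6

From (11.7, 1.7) to (10.9, 3.1), the white cylinder covered √(0.8² + 1.4²) ≈ 1.6 units.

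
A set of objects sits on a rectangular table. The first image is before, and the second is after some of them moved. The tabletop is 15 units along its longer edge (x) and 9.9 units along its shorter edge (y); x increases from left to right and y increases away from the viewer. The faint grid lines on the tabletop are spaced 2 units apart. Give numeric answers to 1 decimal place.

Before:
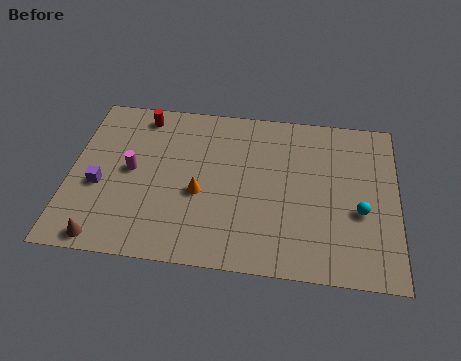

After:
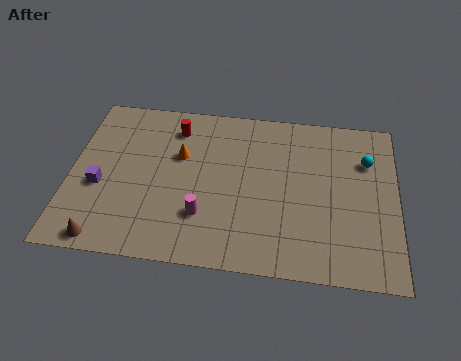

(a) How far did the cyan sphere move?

3.1

The cyan sphere was near (13.3, 3.9) before and (13.6, 7.0) after, so it travelled √(0.3² + 3.1²) ≈ 3.1 units.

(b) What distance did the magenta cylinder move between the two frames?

4.1

From (2.8, 5.1) to (6.2, 2.8), the magenta cylinder covered √(3.4² + 2.3²) ≈ 4.1 units.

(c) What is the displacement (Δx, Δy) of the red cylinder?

(1.6, -0.6)

The red cylinder was at about (3.1, 8.6) and moved to about (4.7, 8.0).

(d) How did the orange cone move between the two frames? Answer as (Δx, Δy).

(-1.0, 2.2)

The orange cone was at about (6.0, 4.1) and moved to about (5.0, 6.3).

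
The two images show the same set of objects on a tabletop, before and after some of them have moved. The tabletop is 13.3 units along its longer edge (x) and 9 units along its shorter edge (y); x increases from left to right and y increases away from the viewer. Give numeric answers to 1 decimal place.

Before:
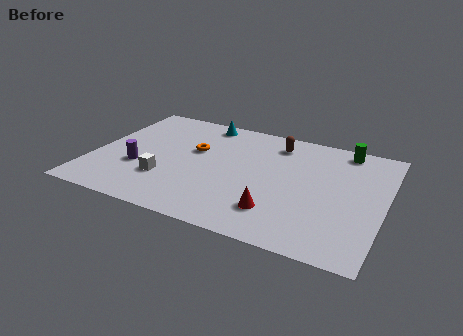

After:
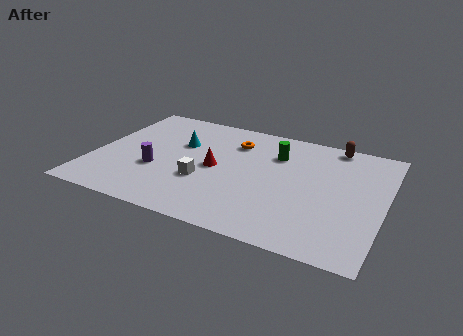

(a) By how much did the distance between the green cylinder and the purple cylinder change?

-4.1

The distance was about 10.2 in the first image and 6.1 in the second, so they moved 4.1 units closer together.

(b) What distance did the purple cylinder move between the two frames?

0.8

The purple cylinder moved from about (2.2, 3.2) to (3.0, 3.3), a distance of √(0.8² + 0.1²) ≈ 0.8.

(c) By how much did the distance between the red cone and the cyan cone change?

-4.9

They were about 7.2 units apart before and 2.3 after — 4.9 units closer together.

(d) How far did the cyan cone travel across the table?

2.3

The cyan cone was near (4.6, 8.0) before and (3.8, 5.8) after, so it travelled √(0.8² + 2.2²) ≈ 2.3 units.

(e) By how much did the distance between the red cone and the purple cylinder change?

-3.8

Before: roughly 6.6 units apart; after: 2.8. That's 3.8 units closer together.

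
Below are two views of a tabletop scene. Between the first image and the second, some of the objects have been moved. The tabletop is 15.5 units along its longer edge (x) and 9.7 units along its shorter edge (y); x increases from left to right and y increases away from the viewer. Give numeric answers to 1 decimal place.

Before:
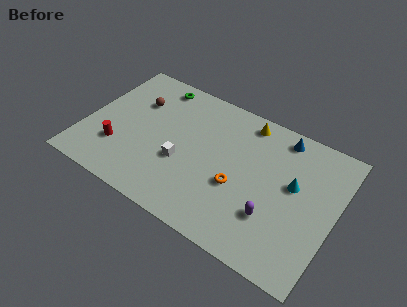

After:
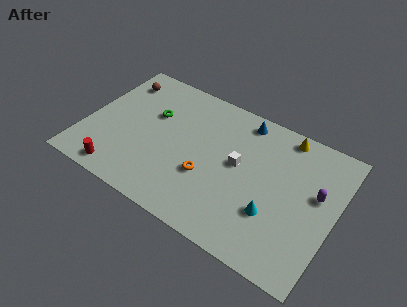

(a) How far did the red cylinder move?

1.7

The red cylinder was near (2.3, 2.8) before and (2.7, 1.1) after, so it travelled √(0.4² + 1.7²) ≈ 1.7 units.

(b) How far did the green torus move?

2.3

From (3.7, 8.5) to (3.9, 6.2), the green torus covered √(0.2² + 2.3²) ≈ 2.3 units.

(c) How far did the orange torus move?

1.9

From (9.7, 3.8) to (7.8, 3.5), the orange torus covered √(1.9² + 0.3²) ≈ 1.9 units.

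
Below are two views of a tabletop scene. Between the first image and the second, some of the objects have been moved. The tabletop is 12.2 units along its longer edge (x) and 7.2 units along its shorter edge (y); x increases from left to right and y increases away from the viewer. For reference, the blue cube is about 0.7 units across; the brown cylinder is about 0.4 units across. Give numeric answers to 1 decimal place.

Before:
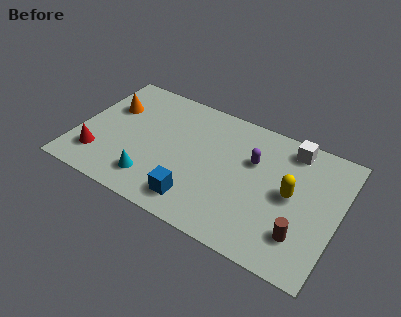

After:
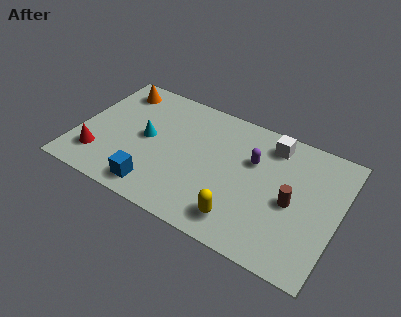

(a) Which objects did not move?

the red cone and the purple capsule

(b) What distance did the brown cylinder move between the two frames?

1.6

The brown cylinder moved from about (10.7, 1.8) to (10.1, 3.3), a distance of √(0.6² + 1.5²) ≈ 1.6.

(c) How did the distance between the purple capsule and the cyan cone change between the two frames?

-0.4

They were about 5.4 units apart before and 5.0 after — 0.4 units closer together.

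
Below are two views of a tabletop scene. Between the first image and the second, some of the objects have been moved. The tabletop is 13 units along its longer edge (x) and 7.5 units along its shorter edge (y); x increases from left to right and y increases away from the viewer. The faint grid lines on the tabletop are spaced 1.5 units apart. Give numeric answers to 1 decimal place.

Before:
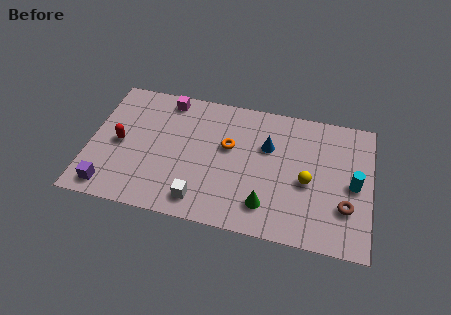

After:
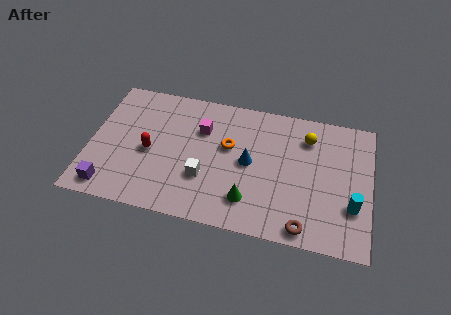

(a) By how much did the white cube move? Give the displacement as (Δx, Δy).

(0.1, 1.3)

From the two frames, the white cube sits at roughly (5.3, 1.2) before and (5.4, 2.5) after.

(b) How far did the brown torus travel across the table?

2.3

The brown torus moved from about (11.9, 2.3) to (10.1, 0.8), a distance of √(1.8² + 1.5²) ≈ 2.3.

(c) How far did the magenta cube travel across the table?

2.2

The magenta cube moved from about (3.4, 6.6) to (5.1, 5.2), a distance of √(1.7² + 1.4²) ≈ 2.2.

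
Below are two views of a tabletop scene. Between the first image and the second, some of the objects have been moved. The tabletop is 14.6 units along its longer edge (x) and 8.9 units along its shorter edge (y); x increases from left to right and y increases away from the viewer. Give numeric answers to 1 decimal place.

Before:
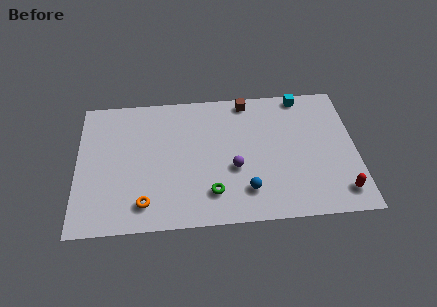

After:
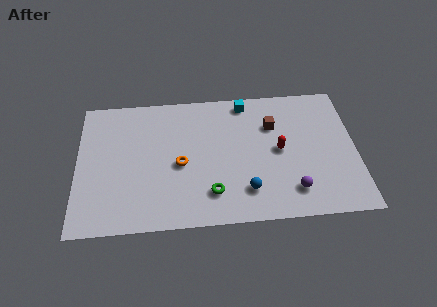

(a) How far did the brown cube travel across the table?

2.2

The brown cube moved from about (9.0, 8.0) to (10.3, 6.2), a distance of √(1.3² + 1.8²) ≈ 2.2.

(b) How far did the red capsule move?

4.3

The red capsule moved from about (13.7, 1.5) to (10.6, 4.5), a distance of √(3.1² + 3.0²) ≈ 4.3.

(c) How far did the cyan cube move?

3.0

The cyan cube was near (11.9, 8.1) before and (8.9, 7.9) after, so it travelled √(3.0² + 0.2²) ≈ 3.0 units.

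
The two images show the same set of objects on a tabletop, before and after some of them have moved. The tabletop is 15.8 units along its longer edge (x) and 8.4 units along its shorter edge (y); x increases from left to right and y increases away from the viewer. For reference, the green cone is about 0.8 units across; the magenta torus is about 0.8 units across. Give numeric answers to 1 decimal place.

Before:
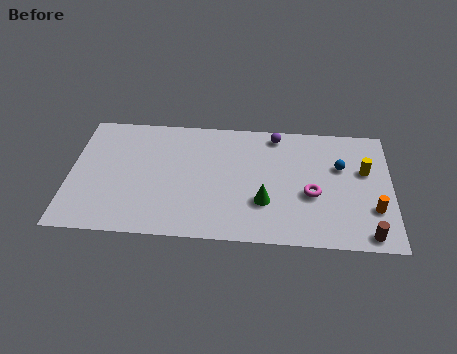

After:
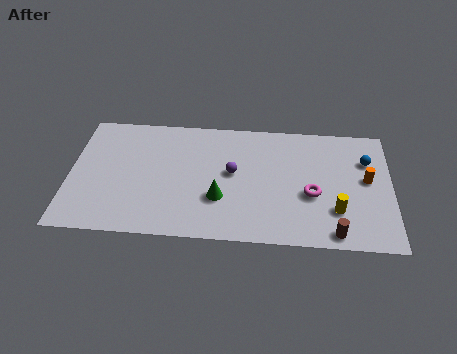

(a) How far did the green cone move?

2.2

The green cone was near (9.6, 2.7) before and (7.4, 2.8) after, so it travelled √(2.2² + 0.1²) ≈ 2.2 units.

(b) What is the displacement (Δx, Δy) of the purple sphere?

(-2.1, -2.8)

The purple sphere started near (10.1, 7.4) and ended near (8.0, 4.6).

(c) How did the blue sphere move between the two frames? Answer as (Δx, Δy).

(1.3, 0.5)

The blue sphere was at about (13.3, 5.4) and moved to about (14.6, 5.9).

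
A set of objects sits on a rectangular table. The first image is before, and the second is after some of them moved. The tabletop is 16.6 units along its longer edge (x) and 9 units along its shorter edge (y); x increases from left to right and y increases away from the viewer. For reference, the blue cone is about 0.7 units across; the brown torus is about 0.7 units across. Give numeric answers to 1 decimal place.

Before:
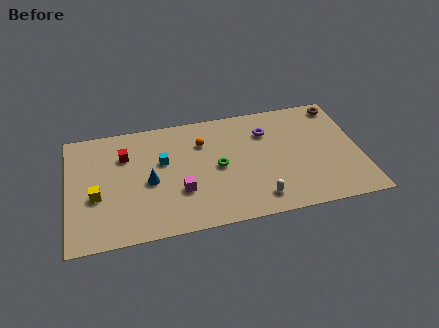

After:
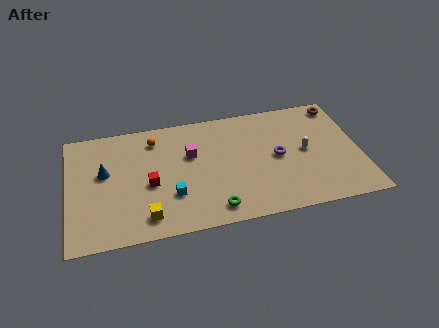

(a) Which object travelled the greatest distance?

the white capsule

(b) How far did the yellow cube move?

3.4

From (1.6, 3.6) to (4.3, 1.5), the yellow cube covered √(2.7² + 2.1²) ≈ 3.4 units.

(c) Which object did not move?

the brown torus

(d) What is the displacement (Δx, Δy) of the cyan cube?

(0.4, -2.7)

From the two frames, the cyan cube sits at roughly (5.4, 5.5) before and (5.8, 2.8) after.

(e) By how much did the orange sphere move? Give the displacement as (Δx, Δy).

(-2.7, 0.8)

The orange sphere was at about (7.7, 6.5) and moved to about (5.0, 7.3).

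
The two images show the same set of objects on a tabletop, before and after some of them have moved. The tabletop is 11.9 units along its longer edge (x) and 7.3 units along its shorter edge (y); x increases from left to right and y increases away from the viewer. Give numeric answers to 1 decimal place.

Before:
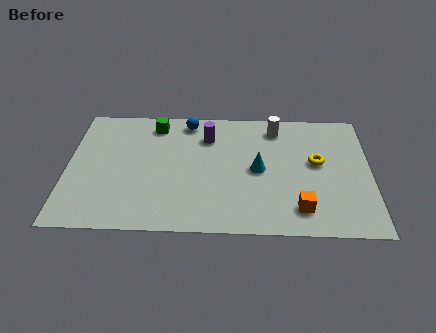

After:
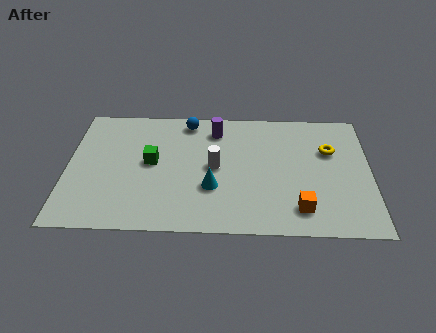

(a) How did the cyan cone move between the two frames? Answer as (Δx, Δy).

(-1.8, -1.1)

The cyan cone started near (7.5, 3.6) and ended near (5.7, 2.5).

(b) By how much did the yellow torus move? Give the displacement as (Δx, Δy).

(0.5, 0.7)

The yellow torus was at about (9.8, 4.1) and moved to about (10.3, 4.8).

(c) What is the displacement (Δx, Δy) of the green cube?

(-0.1, -2.3)

The green cube started near (3.4, 6.2) and ended near (3.3, 3.9).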